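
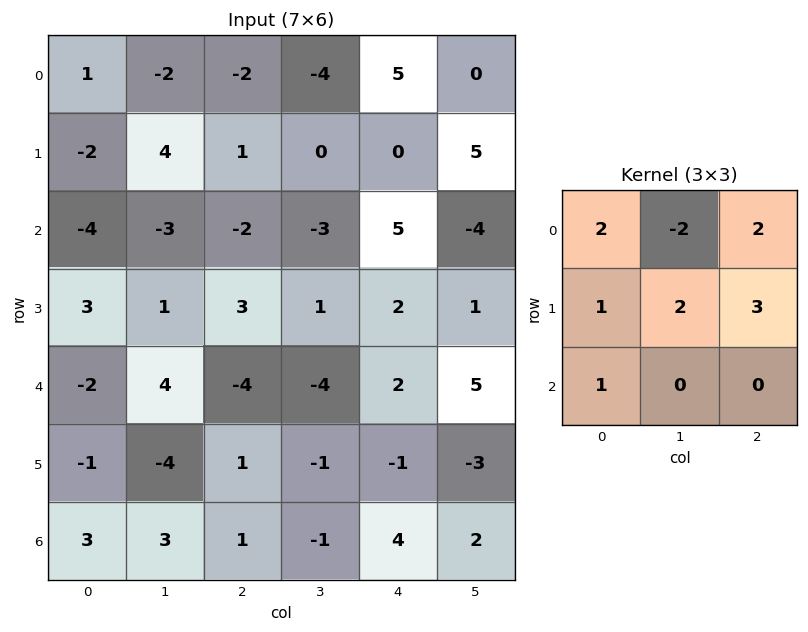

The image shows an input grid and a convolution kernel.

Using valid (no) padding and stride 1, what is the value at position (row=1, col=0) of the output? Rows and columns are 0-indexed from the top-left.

-23

The receptive field on the input at this output position is [-2 4 1 / -4 -3 -2 / 3 1 3]. Elementwise product with the kernel and sum: -2·2 + 4·-2 + 1·2 + -4·1 + -3·2 + -2·3 + 3·1.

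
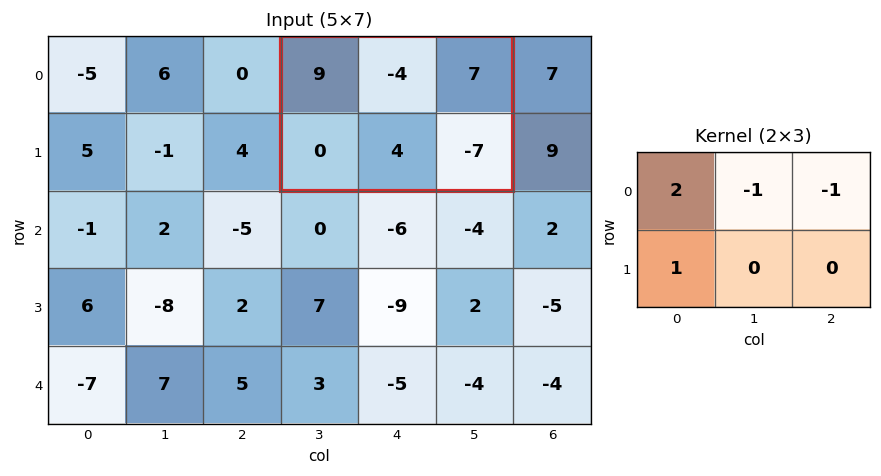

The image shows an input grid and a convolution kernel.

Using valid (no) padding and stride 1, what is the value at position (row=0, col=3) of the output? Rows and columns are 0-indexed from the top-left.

15

The receptive field on the input at this output position is [9 -4 7 / 0 4 -7]. Elementwise product with the kernel and sum: 9·2 + -4·-1 + 7·-1 + 0·1.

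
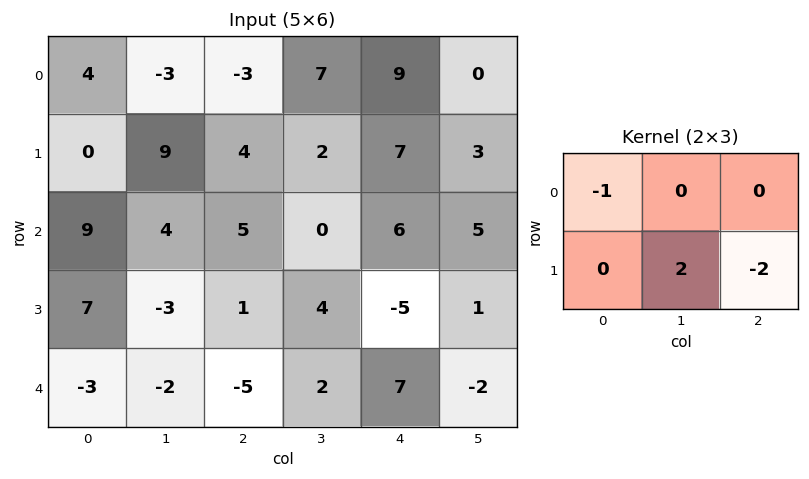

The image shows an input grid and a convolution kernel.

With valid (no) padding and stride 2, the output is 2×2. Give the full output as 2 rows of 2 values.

Output[0,0]: The receptive field on the input at this output position is [4 -3 -3 / 0 9 4]. Elementwise product with the kernel and sum: 4·-1 + 9·2 + 4·-2.
Output[0,1]: The receptive field on the input at this output position is [-3 7 9 / 4 2 7]. Elementwise product with the kernel and sum: -3·-1 + 2·2 + 7·-2.

6 -7
-17 13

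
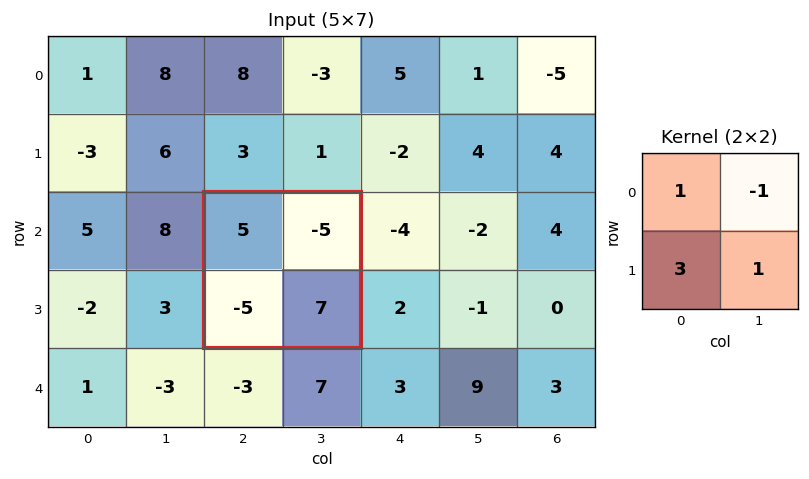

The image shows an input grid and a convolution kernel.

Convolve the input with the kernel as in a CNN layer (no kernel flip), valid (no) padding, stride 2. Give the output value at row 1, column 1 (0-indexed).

2

The receptive field on the input at this output position is [5 -5 / -5 7]. Elementwise product with the kernel and sum: 5·1 + -5·-1 + -5·3 + 7·1.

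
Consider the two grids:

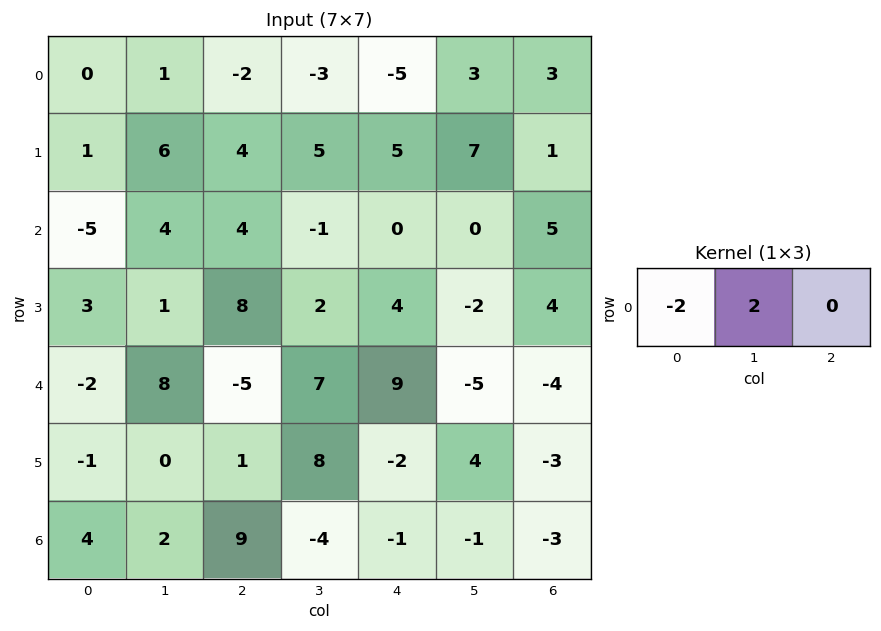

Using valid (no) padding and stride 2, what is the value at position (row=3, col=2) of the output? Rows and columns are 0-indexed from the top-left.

0

The receptive field on the input at this output position is [-1 -1 -3]. Elementwise product with the kernel and sum: -1·-2 + -1·2.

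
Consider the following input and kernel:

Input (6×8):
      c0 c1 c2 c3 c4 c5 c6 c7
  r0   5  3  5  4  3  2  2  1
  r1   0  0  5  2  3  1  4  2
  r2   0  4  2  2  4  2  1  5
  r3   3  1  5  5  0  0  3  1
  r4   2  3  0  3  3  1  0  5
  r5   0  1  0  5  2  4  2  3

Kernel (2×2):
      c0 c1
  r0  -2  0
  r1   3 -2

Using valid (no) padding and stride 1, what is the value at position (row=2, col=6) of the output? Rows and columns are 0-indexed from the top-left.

5

The receptive field on the input at this output position is [1 5 / 3 1]. Elementwise product with the kernel and sum: 1·-2 + 3·3 + 1·-2.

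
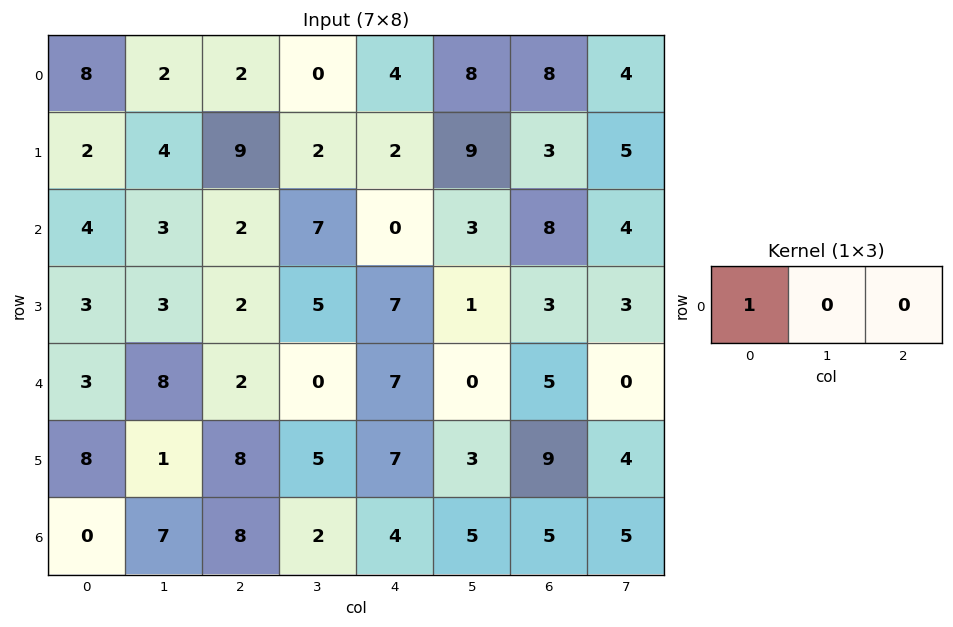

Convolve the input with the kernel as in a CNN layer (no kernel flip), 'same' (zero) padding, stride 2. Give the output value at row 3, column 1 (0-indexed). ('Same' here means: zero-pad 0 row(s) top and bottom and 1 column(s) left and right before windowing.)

7

The receptive field on the zero-padded input at this output position is [7 8 2]. Elementwise product with the kernel and sum: 7·1.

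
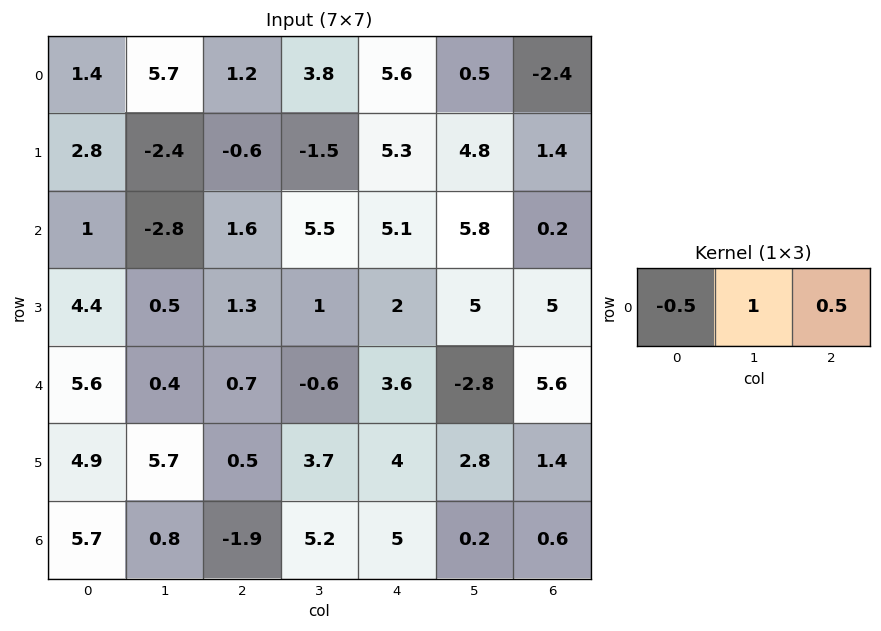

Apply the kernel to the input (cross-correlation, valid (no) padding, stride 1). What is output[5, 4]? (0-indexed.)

The receptive field on the input at this output position is [4 2.8 1.4]. Elementwise product with the kernel and sum: 4·-0.5 + 2.8·1 + 1.4·0.5.

1.5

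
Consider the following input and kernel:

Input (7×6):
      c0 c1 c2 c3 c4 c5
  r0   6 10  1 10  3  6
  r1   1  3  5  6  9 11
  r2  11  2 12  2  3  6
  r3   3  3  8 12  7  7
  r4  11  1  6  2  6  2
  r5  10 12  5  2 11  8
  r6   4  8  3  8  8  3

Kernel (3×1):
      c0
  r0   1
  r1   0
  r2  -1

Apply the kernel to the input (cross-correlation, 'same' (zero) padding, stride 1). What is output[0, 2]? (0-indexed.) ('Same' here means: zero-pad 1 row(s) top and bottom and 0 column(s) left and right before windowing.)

The receptive field on the zero-padded input at this output position is [0 / 1 / 5]. Elementwise product with the kernel and sum: 0·1 + 5·-1.

-5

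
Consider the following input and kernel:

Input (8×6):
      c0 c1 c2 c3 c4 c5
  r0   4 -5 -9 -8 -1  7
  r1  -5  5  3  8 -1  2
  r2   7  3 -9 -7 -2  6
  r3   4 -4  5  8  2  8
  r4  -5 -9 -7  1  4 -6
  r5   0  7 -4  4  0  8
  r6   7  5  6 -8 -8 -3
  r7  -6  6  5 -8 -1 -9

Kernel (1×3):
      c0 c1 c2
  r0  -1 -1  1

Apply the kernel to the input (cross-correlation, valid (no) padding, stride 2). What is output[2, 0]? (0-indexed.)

7

The receptive field on the input at this output position is [-5 -9 -7]. Elementwise product with the kernel and sum: -5·-1 + -9·-1 + -7·1.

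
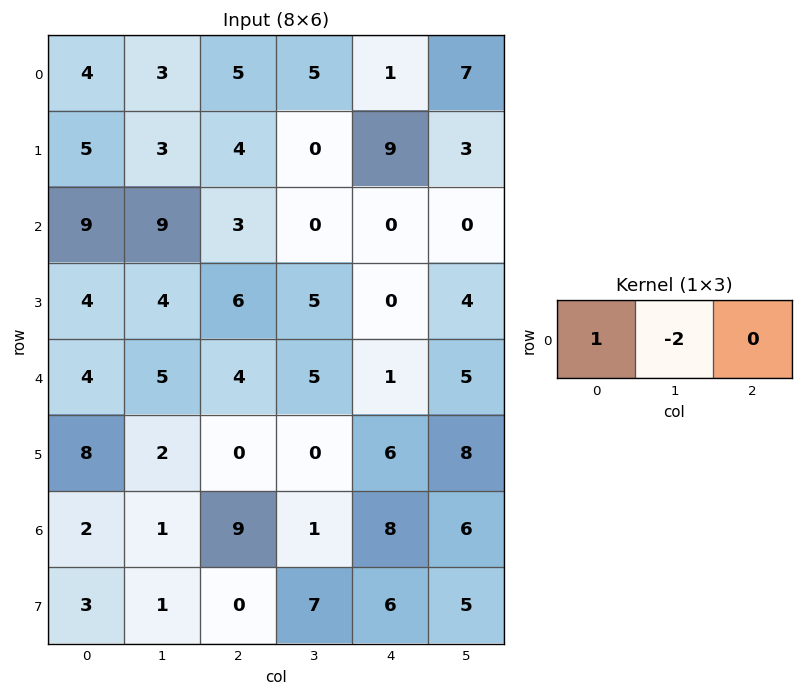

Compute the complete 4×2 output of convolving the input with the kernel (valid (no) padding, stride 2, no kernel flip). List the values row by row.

-2 -5
-9 3
-6 -6
0 7

Output[0,0]: The receptive field on the input at this output position is [4 3 5]. Elementwise product with the kernel and sum: 4·1 + 3·-2.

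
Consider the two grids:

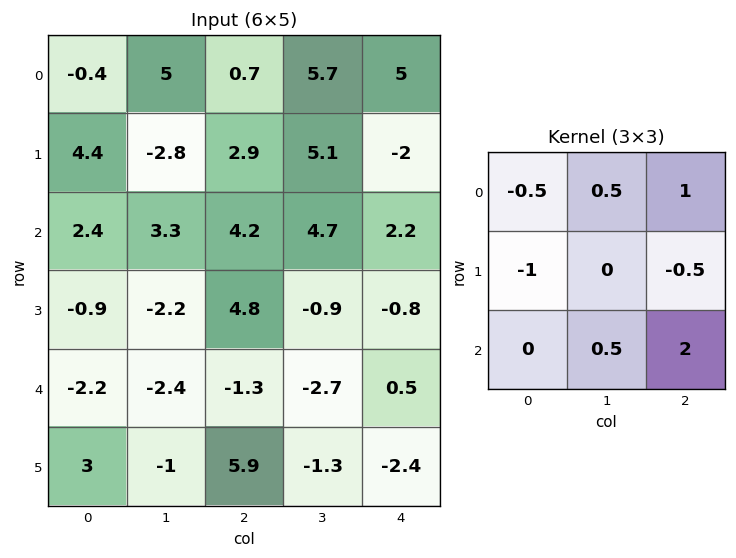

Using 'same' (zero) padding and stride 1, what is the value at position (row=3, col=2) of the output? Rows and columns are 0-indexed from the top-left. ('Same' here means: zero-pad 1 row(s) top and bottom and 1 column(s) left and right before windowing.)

1.75

The receptive field on the zero-padded input at this output position is [3.3 4.2 4.7 / -2.2 4.8 -0.9 / -2.4 -1.3 -2.7]. Elementwise product with the kernel and sum: 3.3·-0.5 + 4.2·0.5 + 4.7·1 + -2.2·-1 + -0.9·-0.5 + -1.3·0.5 + -2.7·2.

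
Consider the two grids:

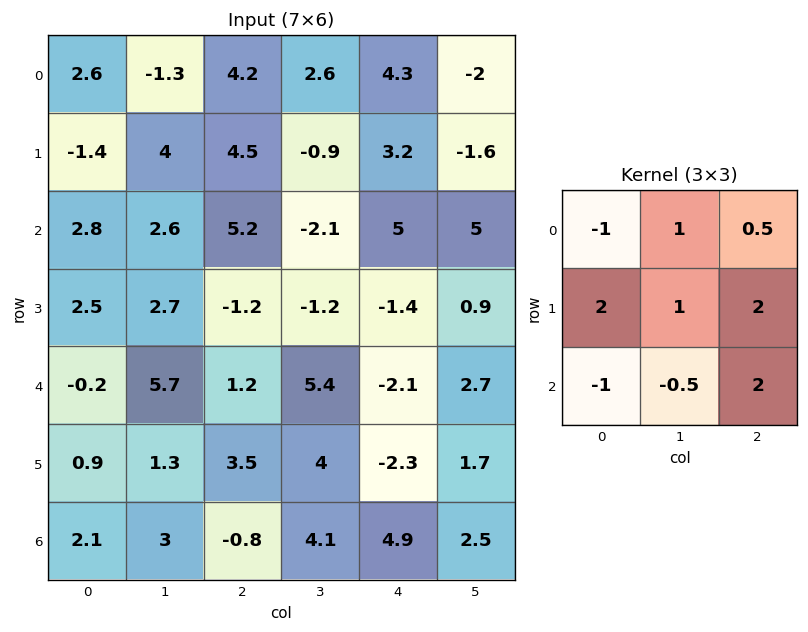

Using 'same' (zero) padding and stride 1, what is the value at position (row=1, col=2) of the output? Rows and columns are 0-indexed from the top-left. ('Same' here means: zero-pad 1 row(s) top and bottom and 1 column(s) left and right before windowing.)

The receptive field on the zero-padded input at this output position is [-1.3 4.2 2.6 / 4 4.5 -0.9 / 2.6 5.2 -2.1]. Elementwise product with the kernel and sum: -1.3·-1 + 4.2·1 + 2.6·0.5 + 4·2 + 4.5·1 + -0.9·2 + 2.6·-1 + 5.2·-0.5 + -2.1·2.

8.1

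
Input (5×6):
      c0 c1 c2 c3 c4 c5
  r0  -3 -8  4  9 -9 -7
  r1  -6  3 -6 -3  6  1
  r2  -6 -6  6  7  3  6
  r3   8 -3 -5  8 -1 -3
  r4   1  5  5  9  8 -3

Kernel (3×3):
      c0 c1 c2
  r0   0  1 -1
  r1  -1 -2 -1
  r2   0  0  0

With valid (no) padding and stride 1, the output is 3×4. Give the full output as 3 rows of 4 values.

Output[0,0]: The receptive field on the input at this output position is [-3 -8 4 / -6 3 -6 / -6 -6 6]. Elementwise product with the kernel and sum: -8·1 + 4·-1 + -6·-1 + 3·-2 + -6·-1.

-6 7 24 -12
21 -16 -32 -14
-9 4 -6 -6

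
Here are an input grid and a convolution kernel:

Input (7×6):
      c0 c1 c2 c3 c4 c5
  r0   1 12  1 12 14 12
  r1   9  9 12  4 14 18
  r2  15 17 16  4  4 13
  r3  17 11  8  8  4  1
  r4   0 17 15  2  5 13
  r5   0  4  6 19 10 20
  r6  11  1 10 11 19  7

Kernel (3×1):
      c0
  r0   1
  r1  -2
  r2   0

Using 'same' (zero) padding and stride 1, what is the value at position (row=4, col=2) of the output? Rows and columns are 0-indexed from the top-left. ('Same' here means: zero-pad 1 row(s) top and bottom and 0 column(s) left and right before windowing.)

-22

The receptive field on the zero-padded input at this output position is [8 / 15 / 6]. Elementwise product with the kernel and sum: 8·1 + 15·-2.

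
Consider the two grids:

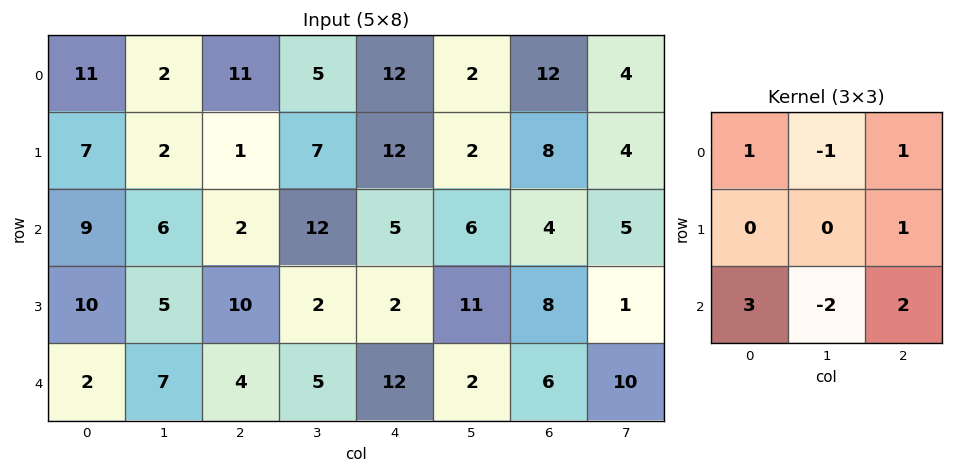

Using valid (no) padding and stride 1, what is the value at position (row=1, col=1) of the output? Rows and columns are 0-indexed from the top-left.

19

The receptive field on the input at this output position is [2 1 7 / 6 2 12 / 5 10 2]. Elementwise product with the kernel and sum: 2·1 + 1·-1 + 7·1 + 12·1 + 5·3 + 10·-2 + 2·2.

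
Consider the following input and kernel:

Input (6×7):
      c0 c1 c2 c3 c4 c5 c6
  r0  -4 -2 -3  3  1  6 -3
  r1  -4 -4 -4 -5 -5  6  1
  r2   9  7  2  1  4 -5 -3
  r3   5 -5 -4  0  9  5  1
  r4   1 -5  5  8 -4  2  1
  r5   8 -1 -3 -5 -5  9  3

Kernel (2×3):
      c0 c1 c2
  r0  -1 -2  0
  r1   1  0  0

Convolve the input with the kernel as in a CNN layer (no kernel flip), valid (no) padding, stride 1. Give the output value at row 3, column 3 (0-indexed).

-10

The receptive field on the input at this output position is [0 9 5 / 8 -4 2]. Elementwise product with the kernel and sum: 0·-1 + 9·-2 + 8·1.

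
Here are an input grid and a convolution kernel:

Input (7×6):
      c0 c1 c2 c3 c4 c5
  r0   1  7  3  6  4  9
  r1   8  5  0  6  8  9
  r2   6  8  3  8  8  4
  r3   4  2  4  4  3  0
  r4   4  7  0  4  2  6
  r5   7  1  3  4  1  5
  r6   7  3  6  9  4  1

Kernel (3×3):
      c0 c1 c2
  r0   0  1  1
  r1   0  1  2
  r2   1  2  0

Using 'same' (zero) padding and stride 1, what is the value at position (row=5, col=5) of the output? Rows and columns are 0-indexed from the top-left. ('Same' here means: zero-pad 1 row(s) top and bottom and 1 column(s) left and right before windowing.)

17

The receptive field on the zero-padded input at this output position is [2 6 0 / 1 5 0 / 4 1 0]. Elementwise product with the kernel and sum: 6·1 + 0·1 + 5·1 + 0·2 + 4·1 + 1·2.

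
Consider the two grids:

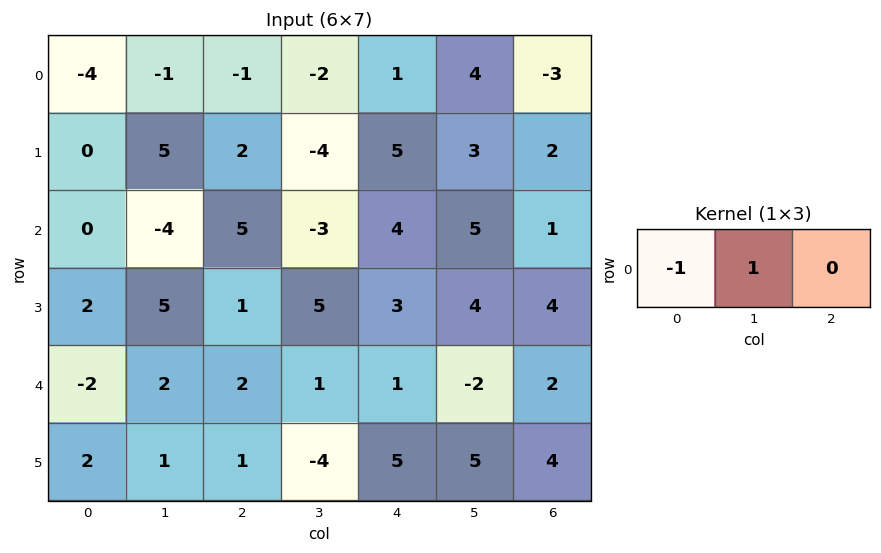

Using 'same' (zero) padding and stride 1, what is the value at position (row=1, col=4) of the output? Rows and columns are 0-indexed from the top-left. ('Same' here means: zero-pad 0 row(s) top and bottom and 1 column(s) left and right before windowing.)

9

The receptive field on the zero-padded input at this output position is [-4 5 3]. Elementwise product with the kernel and sum: -4·-1 + 5·1.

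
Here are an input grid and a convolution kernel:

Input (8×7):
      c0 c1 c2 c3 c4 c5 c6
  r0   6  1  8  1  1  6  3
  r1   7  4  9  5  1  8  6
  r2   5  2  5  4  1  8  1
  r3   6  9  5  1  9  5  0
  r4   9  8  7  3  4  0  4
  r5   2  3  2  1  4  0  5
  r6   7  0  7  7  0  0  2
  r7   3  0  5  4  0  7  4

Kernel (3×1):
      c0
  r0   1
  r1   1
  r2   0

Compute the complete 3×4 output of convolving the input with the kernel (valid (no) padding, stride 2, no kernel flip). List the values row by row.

13 17 2 9
11 10 10 1
11 9 8 9

Output[0,0]: The receptive field on the input at this output position is [6 / 7 / 5]. Elementwise product with the kernel and sum: 6·1 + 7·1.
Output[0,1]: The receptive field on the input at this output position is [8 / 9 / 5]. Elementwise product with the kernel and sum: 8·1 + 9·1.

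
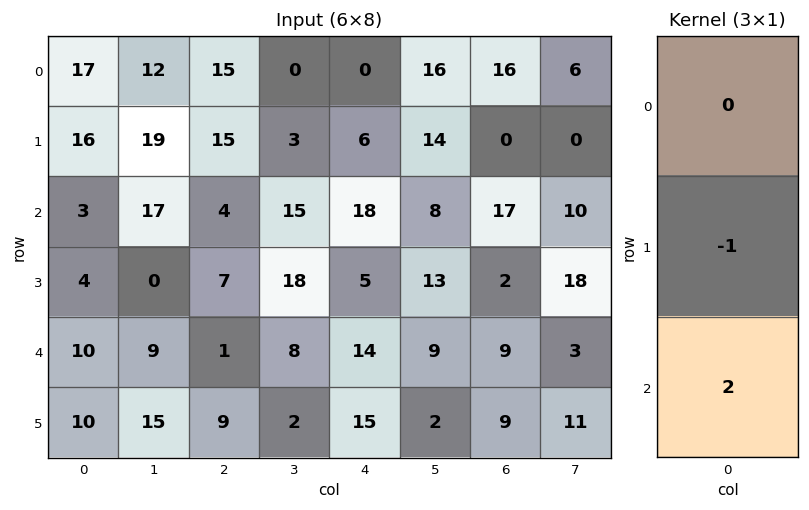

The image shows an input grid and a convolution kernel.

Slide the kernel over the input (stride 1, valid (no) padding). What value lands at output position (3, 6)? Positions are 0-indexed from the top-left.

9

The receptive field on the input at this output position is [2 / 9 / 9]. Elementwise product with the kernel and sum: 9·-1 + 9·2.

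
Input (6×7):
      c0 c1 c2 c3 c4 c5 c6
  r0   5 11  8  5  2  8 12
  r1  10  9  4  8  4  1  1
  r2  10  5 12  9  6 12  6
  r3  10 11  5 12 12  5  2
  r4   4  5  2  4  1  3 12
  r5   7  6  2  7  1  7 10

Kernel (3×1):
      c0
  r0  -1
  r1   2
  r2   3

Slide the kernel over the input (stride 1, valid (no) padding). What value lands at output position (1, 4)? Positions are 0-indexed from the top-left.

44

The receptive field on the input at this output position is [4 / 6 / 12]. Elementwise product with the kernel and sum: 4·-1 + 6·2 + 12·3.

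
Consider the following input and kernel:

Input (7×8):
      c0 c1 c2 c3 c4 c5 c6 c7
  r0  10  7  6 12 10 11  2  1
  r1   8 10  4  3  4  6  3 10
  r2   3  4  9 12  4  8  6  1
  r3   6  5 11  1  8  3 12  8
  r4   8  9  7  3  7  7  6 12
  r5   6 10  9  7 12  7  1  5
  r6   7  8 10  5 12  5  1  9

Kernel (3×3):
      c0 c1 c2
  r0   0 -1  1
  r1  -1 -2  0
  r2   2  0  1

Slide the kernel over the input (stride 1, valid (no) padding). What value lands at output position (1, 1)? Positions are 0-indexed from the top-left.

-12

The receptive field on the input at this output position is [10 4 3 / 4 9 12 / 5 11 1]. Elementwise product with the kernel and sum: 4·-1 + 3·1 + 4·-1 + 9·-2 + 5·2 + 1·1.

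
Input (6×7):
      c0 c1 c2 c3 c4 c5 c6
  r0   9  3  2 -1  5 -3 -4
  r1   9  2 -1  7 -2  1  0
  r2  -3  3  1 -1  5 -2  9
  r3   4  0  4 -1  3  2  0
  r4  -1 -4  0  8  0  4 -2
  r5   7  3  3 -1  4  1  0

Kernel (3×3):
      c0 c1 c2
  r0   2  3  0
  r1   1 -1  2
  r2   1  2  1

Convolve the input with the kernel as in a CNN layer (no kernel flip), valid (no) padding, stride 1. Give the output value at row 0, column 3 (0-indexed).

31

The receptive field on the input at this output position is [-1 5 -3 / 7 -2 1 / -1 5 -2]. Elementwise product with the kernel and sum: -1·2 + 5·3 + 7·1 + -2·-1 + 1·2 + -1·1 + 5·2 + -2·1.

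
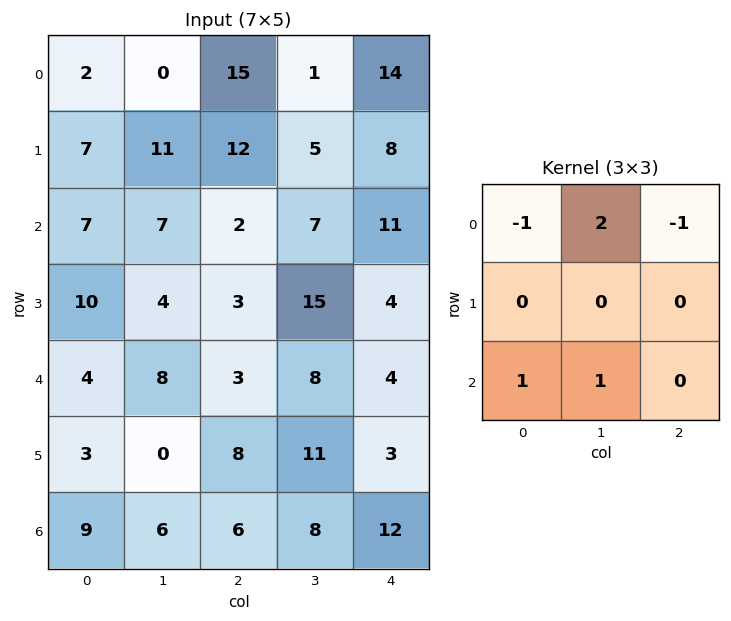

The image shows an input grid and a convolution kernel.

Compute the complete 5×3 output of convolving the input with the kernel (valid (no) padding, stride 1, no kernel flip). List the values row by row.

-3 38 -18
17 15 8
17 1 12
-2 -5 42
24 2 23

Output[0,0]: The receptive field on the input at this output position is [2 0 15 / 7 11 12 / 7 7 2]. Elementwise product with the kernel and sum: 2·-1 + 0·2 + 15·-1 + 7·1 + 7·1.
Output[0,1]: The receptive field on the input at this output position is [0 15 1 / 11 12 5 / 7 2 7]. Elementwise product with the kernel and sum: 0·-1 + 15·2 + 1·-1 + 7·1 + 2·1.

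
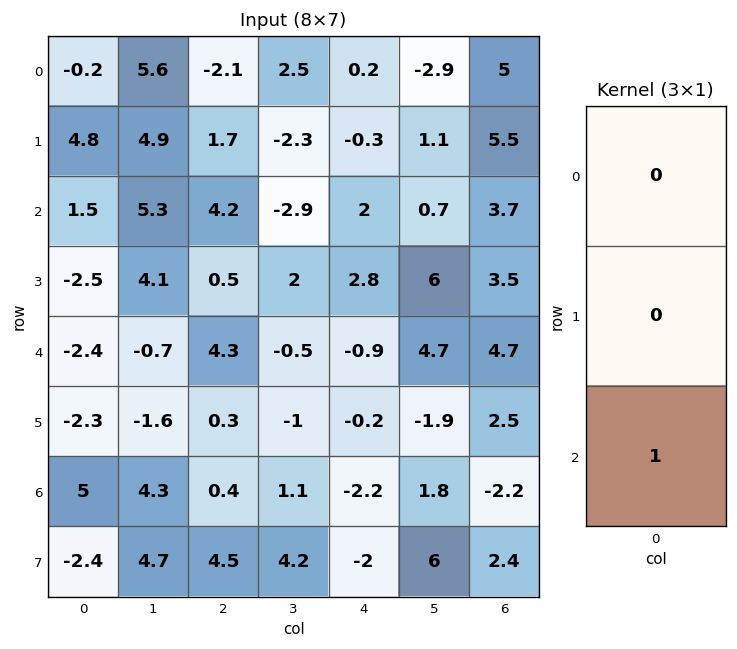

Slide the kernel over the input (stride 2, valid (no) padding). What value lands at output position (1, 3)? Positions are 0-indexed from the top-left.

4.7

The receptive field on the input at this output position is [3.7 / 3.5 / 4.7]. Elementwise product with the kernel and sum: 4.7·1.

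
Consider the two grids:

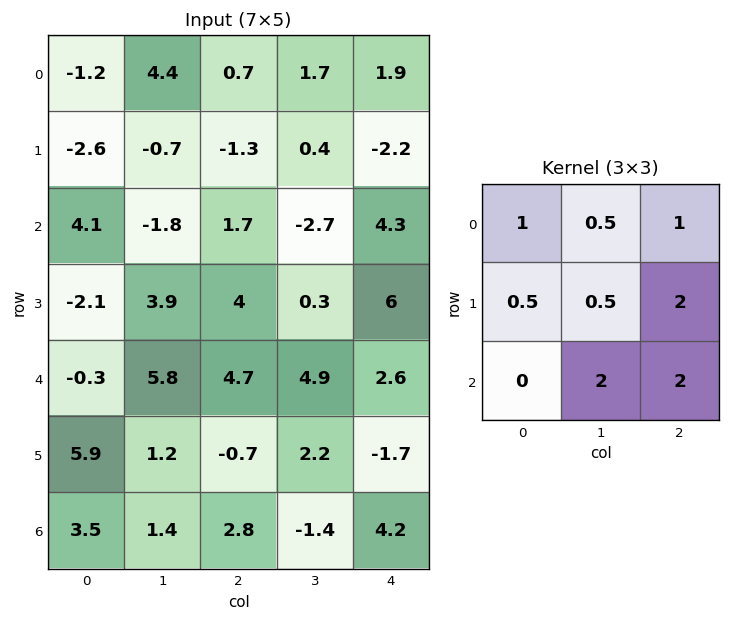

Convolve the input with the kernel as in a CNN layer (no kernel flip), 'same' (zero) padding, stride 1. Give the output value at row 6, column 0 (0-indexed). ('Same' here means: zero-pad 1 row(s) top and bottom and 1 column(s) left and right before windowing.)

The receptive field on the zero-padded input at this output position is [0 5.9 1.2 / 0 3.5 1.4 / 0 0 0]. Elementwise product with the kernel and sum: 0·1 + 5.9·0.5 + 1.2·1 + 0·0.5 + 3.5·0.5 + 1.4·2 + 0·2 + 0·2.

8.7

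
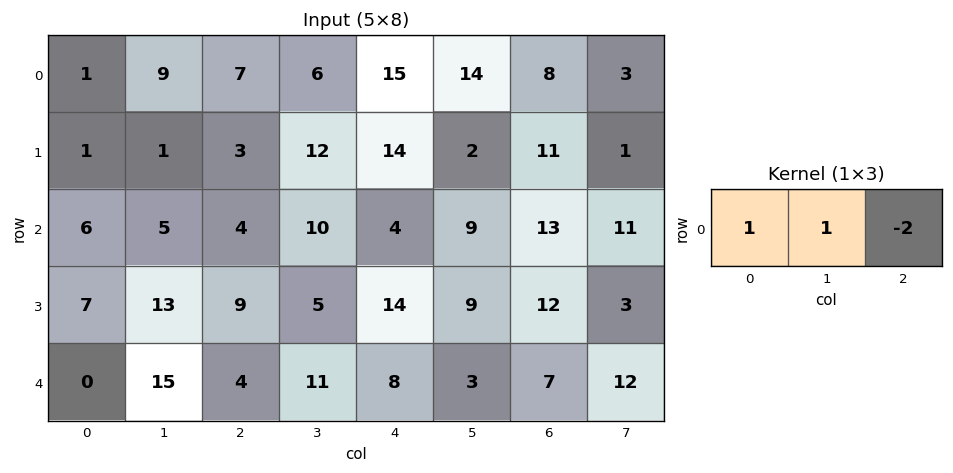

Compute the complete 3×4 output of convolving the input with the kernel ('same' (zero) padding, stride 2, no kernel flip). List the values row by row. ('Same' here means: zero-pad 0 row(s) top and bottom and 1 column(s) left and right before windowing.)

Output[0,0]: The receptive field on the zero-padded input at this output position is [0 1 9]. Elementwise product with the kernel and sum: 0·1 + 1·1 + 9·-2.
Output[0,1]: The receptive field on the zero-padded input at this output position is [9 7 6]. Elementwise product with the kernel and sum: 9·1 + 7·1 + 6·-2.

-17 4 -7 16
-4 -11 -4 0
-30 -3 13 -14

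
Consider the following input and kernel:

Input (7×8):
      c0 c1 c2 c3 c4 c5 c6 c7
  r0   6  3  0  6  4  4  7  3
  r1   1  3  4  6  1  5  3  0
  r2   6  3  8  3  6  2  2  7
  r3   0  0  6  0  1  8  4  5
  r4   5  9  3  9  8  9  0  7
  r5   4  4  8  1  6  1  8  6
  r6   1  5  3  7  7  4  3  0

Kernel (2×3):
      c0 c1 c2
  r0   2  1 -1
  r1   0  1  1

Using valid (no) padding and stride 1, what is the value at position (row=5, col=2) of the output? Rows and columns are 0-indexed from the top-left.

25

The receptive field on the input at this output position is [8 1 6 / 3 7 7]. Elementwise product with the kernel and sum: 8·2 + 1·1 + 6·-1 + 7·1 + 7·1.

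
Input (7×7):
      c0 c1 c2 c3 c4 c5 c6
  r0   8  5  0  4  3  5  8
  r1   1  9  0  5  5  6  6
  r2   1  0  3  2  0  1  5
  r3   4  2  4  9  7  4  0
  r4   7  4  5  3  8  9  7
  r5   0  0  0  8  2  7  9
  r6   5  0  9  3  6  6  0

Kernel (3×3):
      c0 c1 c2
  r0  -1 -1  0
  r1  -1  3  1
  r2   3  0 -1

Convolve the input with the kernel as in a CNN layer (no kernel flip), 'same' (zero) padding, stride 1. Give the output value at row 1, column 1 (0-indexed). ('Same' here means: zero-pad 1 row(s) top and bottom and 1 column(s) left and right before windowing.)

13

The receptive field on the zero-padded input at this output position is [8 5 0 / 1 9 0 / 1 0 3]. Elementwise product with the kernel and sum: 8·-1 + 5·-1 + 1·-1 + 9·3 + 0·1 + 1·3 + 3·-1.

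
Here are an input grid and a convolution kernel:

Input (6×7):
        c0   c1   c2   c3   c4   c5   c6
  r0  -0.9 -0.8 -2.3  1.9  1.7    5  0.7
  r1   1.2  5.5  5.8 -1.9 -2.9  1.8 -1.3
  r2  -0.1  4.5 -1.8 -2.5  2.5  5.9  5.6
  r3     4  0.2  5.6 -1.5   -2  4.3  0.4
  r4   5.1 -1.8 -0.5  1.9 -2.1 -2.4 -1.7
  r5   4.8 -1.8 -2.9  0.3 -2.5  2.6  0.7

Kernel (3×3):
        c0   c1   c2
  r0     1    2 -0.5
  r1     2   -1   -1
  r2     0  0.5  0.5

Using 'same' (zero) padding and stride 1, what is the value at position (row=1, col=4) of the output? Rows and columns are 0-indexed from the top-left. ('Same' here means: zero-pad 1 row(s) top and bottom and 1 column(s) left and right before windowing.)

4.3

The receptive field on the zero-padded input at this output position is [1.9 1.7 5 / -1.9 -2.9 1.8 / -2.5 2.5 5.9]. Elementwise product with the kernel and sum: 1.9·1 + 1.7·2 + 5·-0.5 + -1.9·2 + -2.9·-1 + 1.8·-1 + 2.5·0.5 + 5.9·0.5.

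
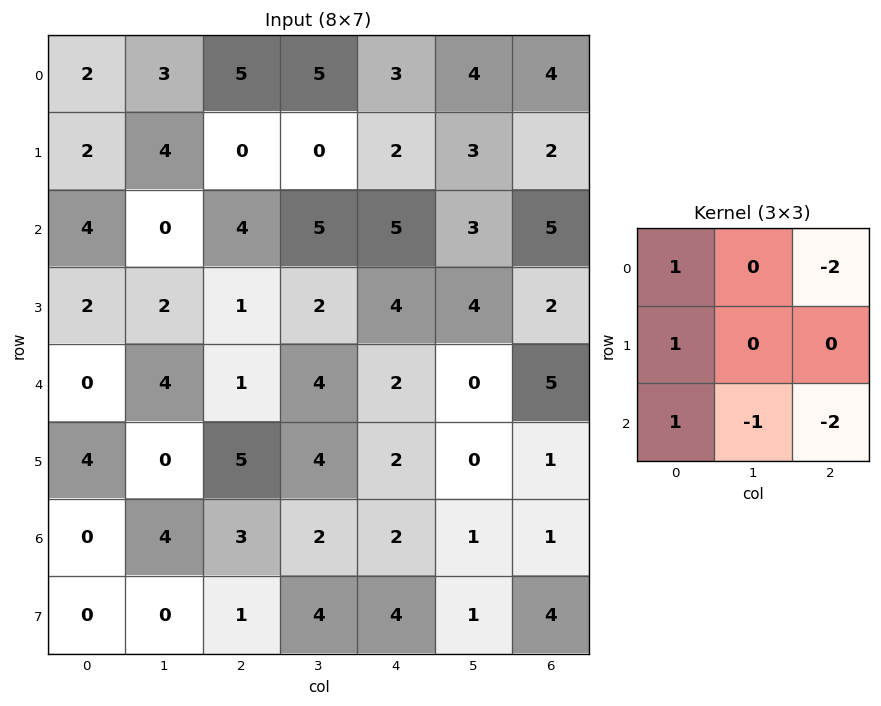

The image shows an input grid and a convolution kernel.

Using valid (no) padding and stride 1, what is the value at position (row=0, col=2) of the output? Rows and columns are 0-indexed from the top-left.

The receptive field on the input at this output position is [5 5 3 / 0 0 2 / 4 5 5]. Elementwise product with the kernel and sum: 5·1 + 3·-2 + 0·1 + 4·1 + 5·-1 + 5·-2.

-12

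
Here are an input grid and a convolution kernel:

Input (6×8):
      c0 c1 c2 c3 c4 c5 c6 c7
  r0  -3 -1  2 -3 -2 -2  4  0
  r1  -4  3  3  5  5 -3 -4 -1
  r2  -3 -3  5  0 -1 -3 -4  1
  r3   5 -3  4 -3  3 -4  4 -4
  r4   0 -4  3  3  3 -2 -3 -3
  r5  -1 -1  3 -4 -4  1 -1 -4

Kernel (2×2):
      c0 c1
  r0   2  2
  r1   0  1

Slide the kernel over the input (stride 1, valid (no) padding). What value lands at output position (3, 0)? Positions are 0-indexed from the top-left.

0

The receptive field on the input at this output position is [5 -3 / 0 -4]. Elementwise product with the kernel and sum: 5·2 + -3·2 + -4·1.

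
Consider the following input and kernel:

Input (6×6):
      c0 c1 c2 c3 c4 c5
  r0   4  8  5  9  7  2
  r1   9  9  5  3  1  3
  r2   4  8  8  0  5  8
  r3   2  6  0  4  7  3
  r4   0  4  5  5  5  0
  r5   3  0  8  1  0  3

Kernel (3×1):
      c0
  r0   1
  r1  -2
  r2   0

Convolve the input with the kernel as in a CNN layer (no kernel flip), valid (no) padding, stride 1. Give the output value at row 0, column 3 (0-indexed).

3

The receptive field on the input at this output position is [9 / 3 / 0]. Elementwise product with the kernel and sum: 9·1 + 3·-2.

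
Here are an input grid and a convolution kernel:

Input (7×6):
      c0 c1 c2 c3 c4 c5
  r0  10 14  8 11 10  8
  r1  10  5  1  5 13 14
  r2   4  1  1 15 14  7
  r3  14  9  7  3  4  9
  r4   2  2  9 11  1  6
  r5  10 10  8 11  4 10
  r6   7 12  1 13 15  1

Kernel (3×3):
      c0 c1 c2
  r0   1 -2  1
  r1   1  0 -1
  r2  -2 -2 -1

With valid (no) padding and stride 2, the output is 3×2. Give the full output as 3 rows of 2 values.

-12 -62
-7 -53
-30 -51

Output[0,0]: The receptive field on the input at this output position is [10 14 8 / 10 5 1 / 4 1 1]. Elementwise product with the kernel and sum: 10·1 + 14·-2 + 8·1 + 10·1 + 1·-1 + 4·-2 + 1·-2 + 1·-1.
Output[0,1]: The receptive field on the input at this output position is [8 11 10 / 1 5 13 / 1 15 14]. Elementwise product with the kernel and sum: 8·1 + 11·-2 + 10·1 + 1·1 + 13·-1 + 1·-2 + 15·-2 + 14·-1.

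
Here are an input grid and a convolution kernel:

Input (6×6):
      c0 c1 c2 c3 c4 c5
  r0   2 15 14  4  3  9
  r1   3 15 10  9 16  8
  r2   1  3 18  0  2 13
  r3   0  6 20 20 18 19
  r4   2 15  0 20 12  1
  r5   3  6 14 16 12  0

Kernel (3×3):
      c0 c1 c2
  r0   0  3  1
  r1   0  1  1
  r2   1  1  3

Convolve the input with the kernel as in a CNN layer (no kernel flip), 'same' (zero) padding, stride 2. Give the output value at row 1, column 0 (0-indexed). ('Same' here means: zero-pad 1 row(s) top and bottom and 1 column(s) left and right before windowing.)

46

The receptive field on the zero-padded input at this output position is [0 3 15 / 0 1 3 / 0 0 6]. Elementwise product with the kernel and sum: 3·3 + 15·1 + 1·1 + 3·1 + 0·1 + 0·1 + 6·3.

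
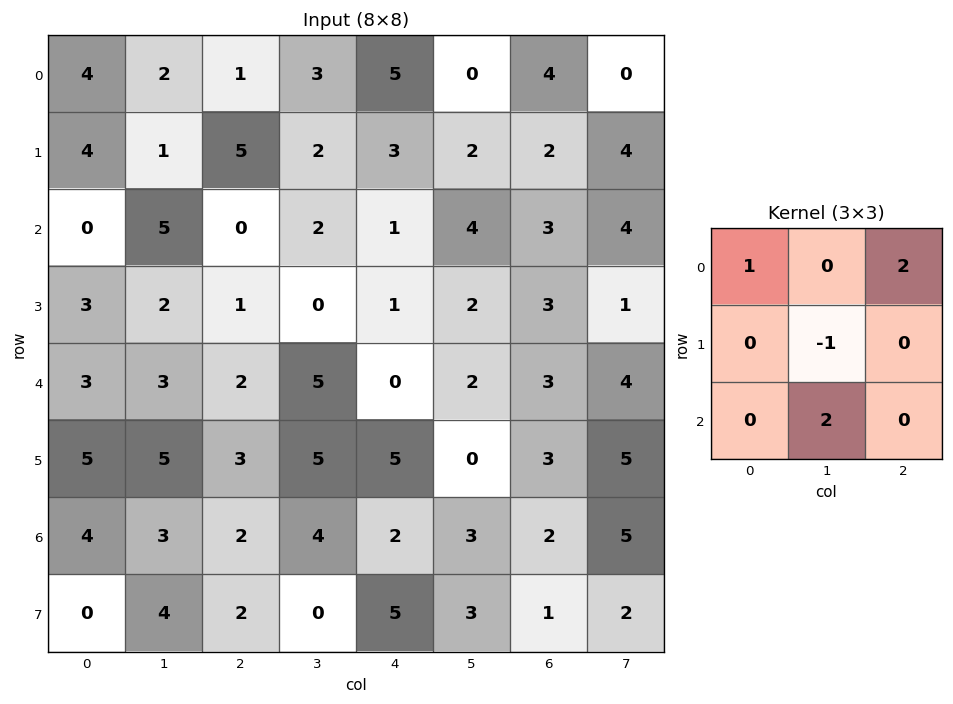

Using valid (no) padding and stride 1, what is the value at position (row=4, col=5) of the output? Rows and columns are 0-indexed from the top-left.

The receptive field on the input at this output position is [2 3 4 / 0 3 5 / 3 2 5]. Elementwise product with the kernel and sum: 2·1 + 4·2 + 3·-1 + 2·2.

11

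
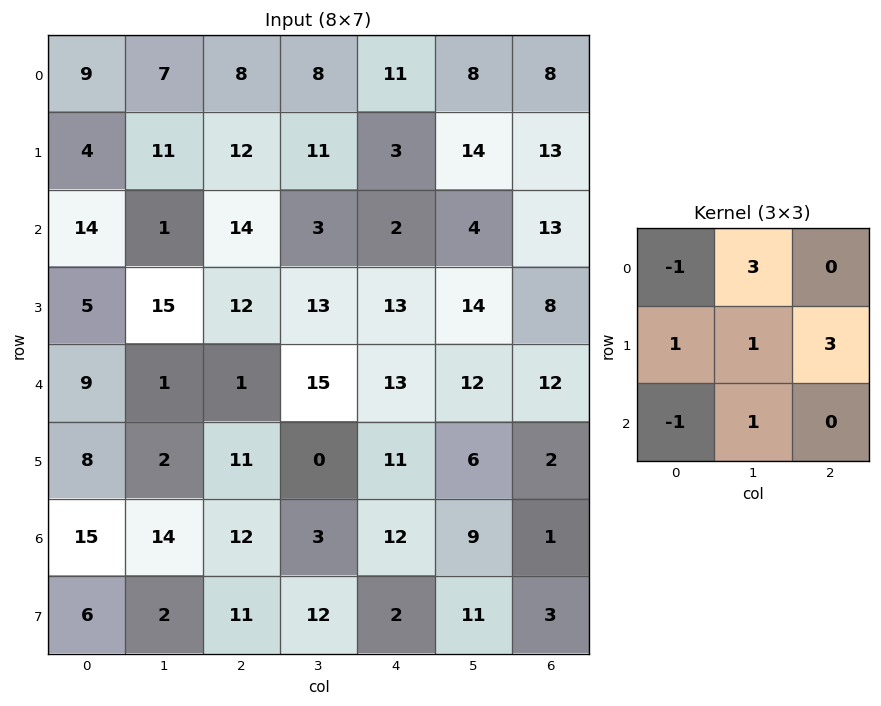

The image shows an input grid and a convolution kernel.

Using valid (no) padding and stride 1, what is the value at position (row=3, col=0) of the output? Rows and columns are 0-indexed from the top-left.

47

The receptive field on the input at this output position is [5 15 12 / 9 1 1 / 8 2 11]. Elementwise product with the kernel and sum: 5·-1 + 15·3 + 9·1 + 1·1 + 1·3 + 8·-1 + 2·1.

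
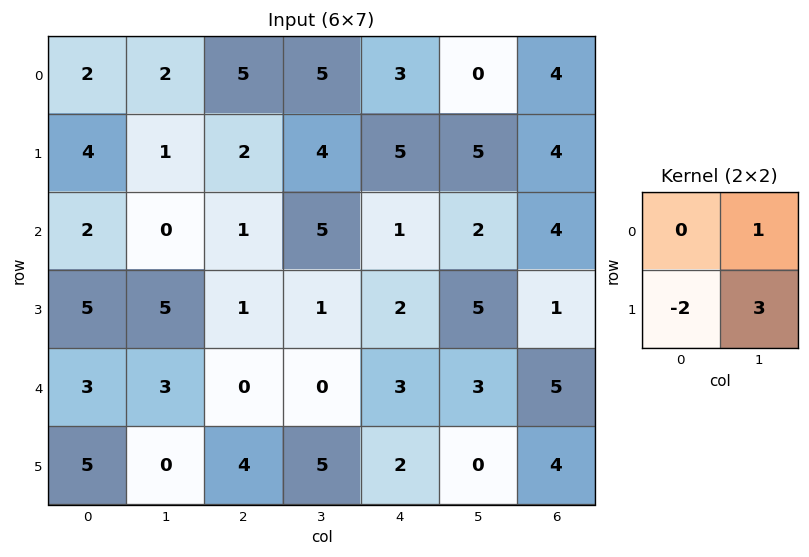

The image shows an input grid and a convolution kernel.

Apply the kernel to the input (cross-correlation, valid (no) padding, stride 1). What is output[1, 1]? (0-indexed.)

5

The receptive field on the input at this output position is [1 2 / 0 1]. Elementwise product with the kernel and sum: 2·1 + 0·-2 + 1·3.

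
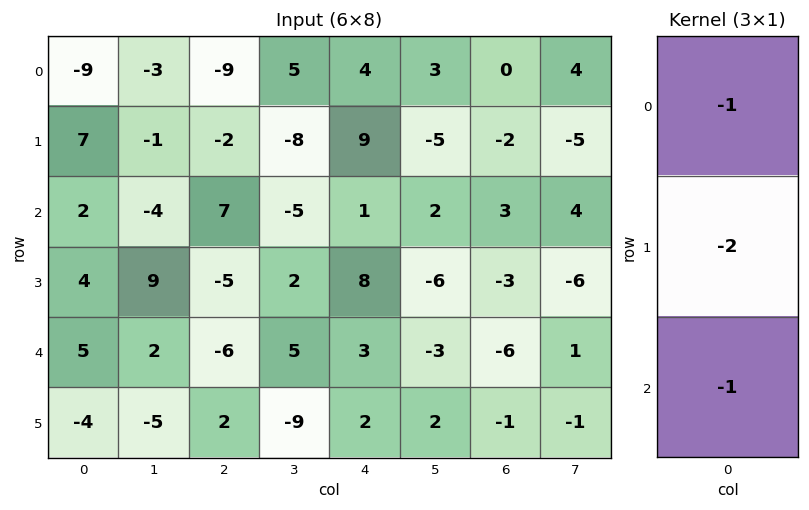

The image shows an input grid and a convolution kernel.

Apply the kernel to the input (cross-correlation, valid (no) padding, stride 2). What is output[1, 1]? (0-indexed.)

9

The receptive field on the input at this output position is [7 / -5 / -6]. Elementwise product with the kernel and sum: 7·-1 + -5·-2 + -6·-1.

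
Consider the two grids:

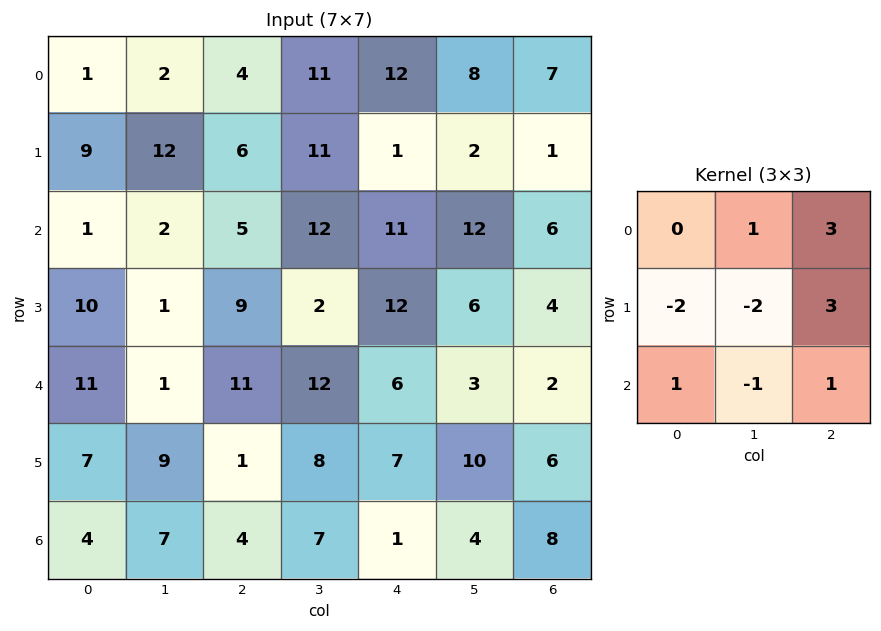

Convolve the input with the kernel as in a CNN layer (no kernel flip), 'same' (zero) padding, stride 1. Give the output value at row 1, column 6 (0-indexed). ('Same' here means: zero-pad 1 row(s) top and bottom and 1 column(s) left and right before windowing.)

The receptive field on the zero-padded input at this output position is [8 7 0 / 2 1 0 / 12 6 0]. Elementwise product with the kernel and sum: 7·1 + 0·3 + 2·-2 + 1·-2 + 0·3 + 12·1 + 6·-1 + 0·1.

7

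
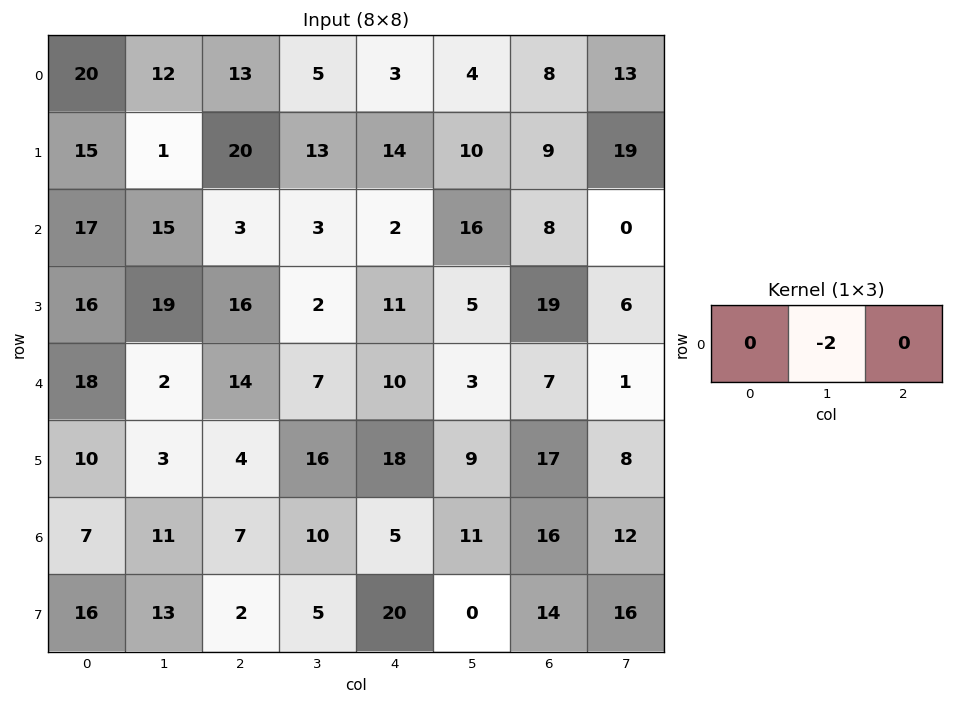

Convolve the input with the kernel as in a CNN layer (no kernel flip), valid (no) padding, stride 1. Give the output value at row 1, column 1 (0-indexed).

The receptive field on the input at this output position is [1 20 13]. Elementwise product with the kernel and sum: 20·-2.

-40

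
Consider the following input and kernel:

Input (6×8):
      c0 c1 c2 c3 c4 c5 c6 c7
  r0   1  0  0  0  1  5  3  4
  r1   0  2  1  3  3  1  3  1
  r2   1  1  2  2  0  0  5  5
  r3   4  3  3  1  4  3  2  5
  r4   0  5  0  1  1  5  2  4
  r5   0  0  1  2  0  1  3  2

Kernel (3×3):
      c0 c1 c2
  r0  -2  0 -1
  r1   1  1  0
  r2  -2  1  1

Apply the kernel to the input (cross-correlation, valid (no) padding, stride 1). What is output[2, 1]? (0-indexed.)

-7

The receptive field on the input at this output position is [1 2 2 / 3 3 1 / 5 0 1]. Elementwise product with the kernel and sum: 1·-2 + 2·-1 + 3·1 + 3·1 + 5·-2 + 0·1 + 1·1.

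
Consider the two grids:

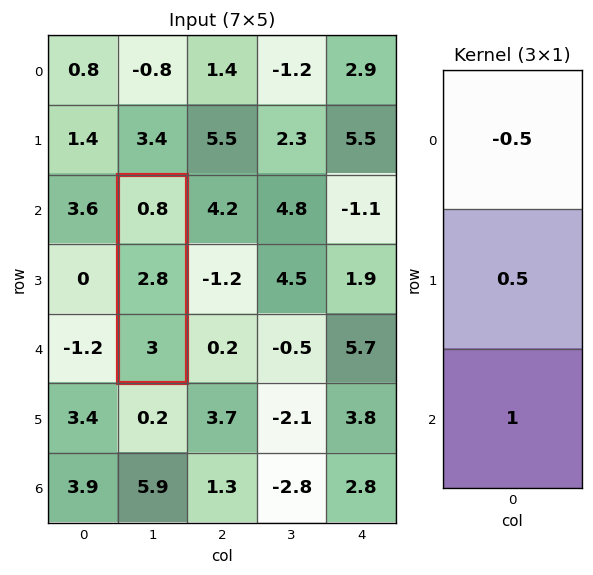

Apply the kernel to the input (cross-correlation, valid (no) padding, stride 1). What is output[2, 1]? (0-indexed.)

4

The receptive field on the input at this output position is [0.8 / 2.8 / 3]. Elementwise product with the kernel and sum: 0.8·-0.5 + 2.8·0.5 + 3·1.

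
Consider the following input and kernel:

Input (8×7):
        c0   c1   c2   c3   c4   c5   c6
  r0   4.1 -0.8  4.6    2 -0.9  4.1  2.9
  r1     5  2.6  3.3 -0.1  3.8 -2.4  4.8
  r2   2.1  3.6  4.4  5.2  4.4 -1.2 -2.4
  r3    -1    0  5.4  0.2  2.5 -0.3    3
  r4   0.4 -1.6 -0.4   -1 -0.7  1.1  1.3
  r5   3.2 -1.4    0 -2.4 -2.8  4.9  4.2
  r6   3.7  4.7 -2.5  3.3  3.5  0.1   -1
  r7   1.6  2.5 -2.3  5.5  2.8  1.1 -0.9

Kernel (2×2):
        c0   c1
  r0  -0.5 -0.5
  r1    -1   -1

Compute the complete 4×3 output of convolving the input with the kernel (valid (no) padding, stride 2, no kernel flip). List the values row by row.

-9.25 -6.5 -3
-1.85 -10.4 -3.8
-1.2 3.1 -2.3
-8.3 -3.6 -5.7

Output[0,0]: The receptive field on the input at this output position is [4.1 -0.8 / 5 2.6]. Elementwise product with the kernel and sum: 4.1·-0.5 + -0.8·-0.5 + 5·-1 + 2.6·-1.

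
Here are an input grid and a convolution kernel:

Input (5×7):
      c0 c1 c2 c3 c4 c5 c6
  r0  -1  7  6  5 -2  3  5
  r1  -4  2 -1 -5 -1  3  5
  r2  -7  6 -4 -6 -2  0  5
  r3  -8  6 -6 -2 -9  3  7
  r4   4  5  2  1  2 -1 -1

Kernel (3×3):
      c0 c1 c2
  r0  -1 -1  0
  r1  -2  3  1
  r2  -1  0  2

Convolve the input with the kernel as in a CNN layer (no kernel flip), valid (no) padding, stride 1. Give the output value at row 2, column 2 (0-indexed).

The receptive field on the input at this output position is [-4 -6 -2 / -6 -2 -9 / 2 1 2]. Elementwise product with the kernel and sum: -4·-1 + -6·-1 + -6·-2 + -2·3 + -9·1 + 2·-1 + 2·2.

9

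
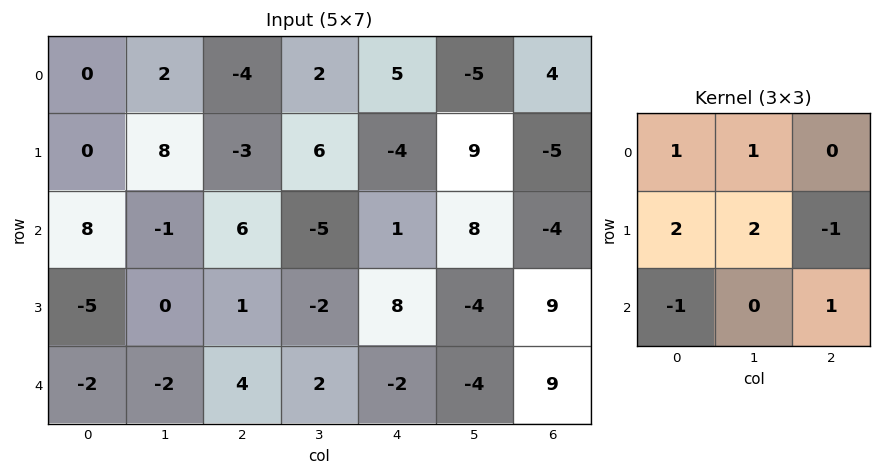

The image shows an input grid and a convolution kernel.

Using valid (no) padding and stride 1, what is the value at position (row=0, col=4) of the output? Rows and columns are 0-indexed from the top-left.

10

The receptive field on the input at this output position is [5 -5 4 / -4 9 -5 / 1 8 -4]. Elementwise product with the kernel and sum: 5·1 + -5·1 + -4·2 + 9·2 + -5·-1 + 1·-1 + -4·1.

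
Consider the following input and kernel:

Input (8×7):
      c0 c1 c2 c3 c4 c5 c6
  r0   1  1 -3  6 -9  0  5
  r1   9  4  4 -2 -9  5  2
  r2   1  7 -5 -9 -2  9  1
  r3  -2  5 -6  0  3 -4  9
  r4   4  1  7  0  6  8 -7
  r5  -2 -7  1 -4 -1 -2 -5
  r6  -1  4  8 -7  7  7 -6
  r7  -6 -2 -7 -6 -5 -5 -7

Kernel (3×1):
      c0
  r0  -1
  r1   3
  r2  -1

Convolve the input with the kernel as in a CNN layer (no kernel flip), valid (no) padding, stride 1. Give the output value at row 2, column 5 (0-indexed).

-29

The receptive field on the input at this output position is [9 / -4 / 8]. Elementwise product with the kernel and sum: 9·-1 + -4·3 + 8·-1.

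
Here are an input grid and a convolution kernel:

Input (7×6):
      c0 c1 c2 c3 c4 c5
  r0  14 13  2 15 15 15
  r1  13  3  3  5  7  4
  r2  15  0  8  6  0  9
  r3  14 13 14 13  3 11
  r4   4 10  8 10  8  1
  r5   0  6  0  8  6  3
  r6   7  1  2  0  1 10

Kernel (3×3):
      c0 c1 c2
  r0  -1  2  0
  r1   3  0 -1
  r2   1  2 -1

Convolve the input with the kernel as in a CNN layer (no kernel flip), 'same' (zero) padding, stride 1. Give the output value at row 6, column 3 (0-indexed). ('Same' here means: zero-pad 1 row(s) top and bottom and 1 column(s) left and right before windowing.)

The receptive field on the zero-padded input at this output position is [0 8 6 / 2 0 1 / 0 0 0]. Elementwise product with the kernel and sum: 0·-1 + 8·2 + 2·3 + 1·-1 + 0·1 + 0·2 + 0·-1.

21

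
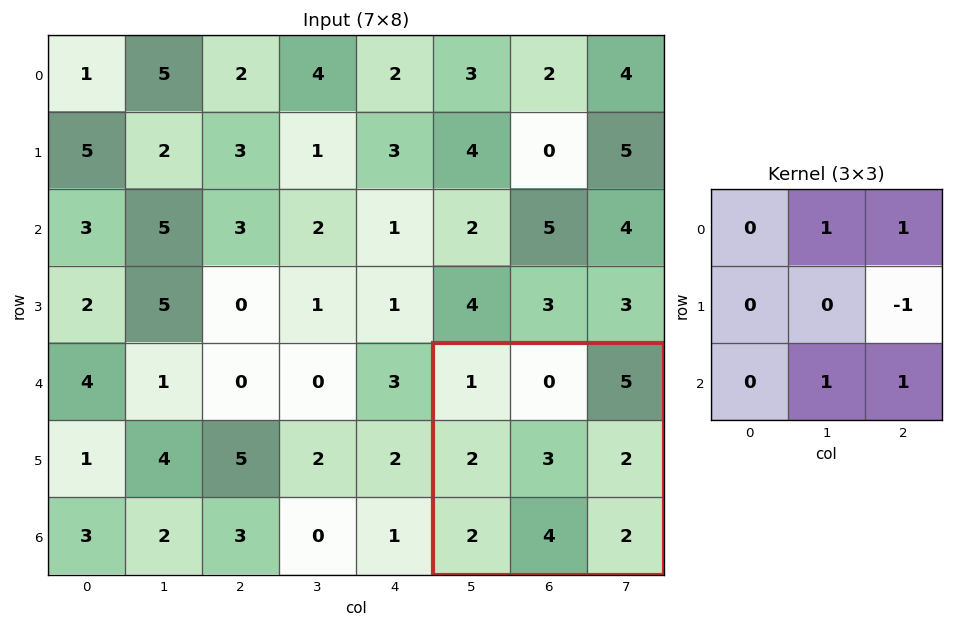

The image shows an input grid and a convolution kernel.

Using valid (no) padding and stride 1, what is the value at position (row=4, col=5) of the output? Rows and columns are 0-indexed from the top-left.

9

The receptive field on the input at this output position is [1 0 5 / 2 3 2 / 2 4 2]. Elementwise product with the kernel and sum: 0·1 + 5·1 + 2·-1 + 4·1 + 2·1.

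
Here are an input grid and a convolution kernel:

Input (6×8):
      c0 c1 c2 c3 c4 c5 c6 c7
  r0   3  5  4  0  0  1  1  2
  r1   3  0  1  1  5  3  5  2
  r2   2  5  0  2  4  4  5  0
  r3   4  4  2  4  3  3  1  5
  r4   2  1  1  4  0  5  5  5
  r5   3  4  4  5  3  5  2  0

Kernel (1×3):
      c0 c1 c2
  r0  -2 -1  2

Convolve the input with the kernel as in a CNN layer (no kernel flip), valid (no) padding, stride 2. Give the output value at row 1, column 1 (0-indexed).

6

The receptive field on the input at this output position is [0 2 4]. Elementwise product with the kernel and sum: 0·-2 + 2·-1 + 4·2.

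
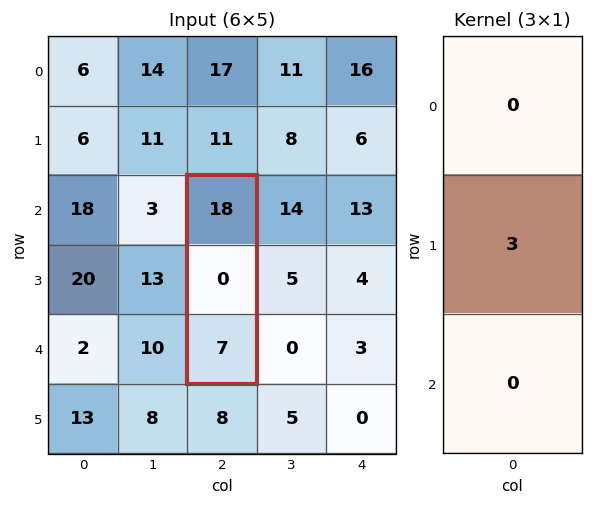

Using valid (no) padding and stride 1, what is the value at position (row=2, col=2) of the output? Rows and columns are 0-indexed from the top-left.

The receptive field on the input at this output position is [18 / 0 / 7]. Elementwise product with the kernel and sum: 0·3.

0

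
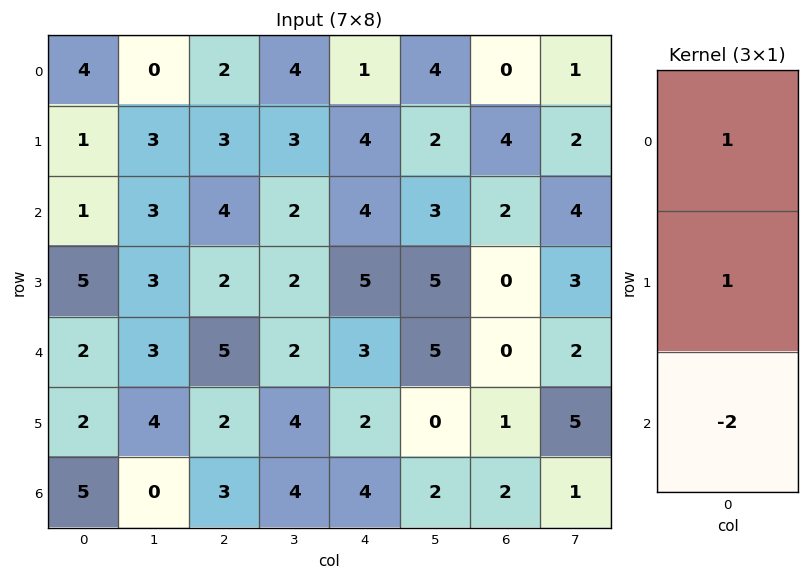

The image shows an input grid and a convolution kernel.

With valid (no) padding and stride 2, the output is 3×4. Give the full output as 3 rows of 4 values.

Output[0,0]: The receptive field on the input at this output position is [4 / 1 / 1]. Elementwise product with the kernel and sum: 4·1 + 1·1 + 1·-2.
Output[0,1]: The receptive field on the input at this output position is [2 / 3 / 4]. Elementwise product with the kernel and sum: 2·1 + 3·1 + 4·-2.

3 -3 -3 0
2 -4 3 2
-6 1 -3 -3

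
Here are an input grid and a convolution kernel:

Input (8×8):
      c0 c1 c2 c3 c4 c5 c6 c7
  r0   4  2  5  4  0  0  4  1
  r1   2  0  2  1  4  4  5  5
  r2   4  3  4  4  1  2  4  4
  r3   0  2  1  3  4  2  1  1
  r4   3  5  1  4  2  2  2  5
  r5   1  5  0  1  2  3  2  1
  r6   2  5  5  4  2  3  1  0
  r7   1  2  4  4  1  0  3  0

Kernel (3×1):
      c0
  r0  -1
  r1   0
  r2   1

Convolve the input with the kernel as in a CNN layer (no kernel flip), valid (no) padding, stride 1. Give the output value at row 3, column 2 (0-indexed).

-1

The receptive field on the input at this output position is [1 / 1 / 0]. Elementwise product with the kernel and sum: 1·-1 + 0·1.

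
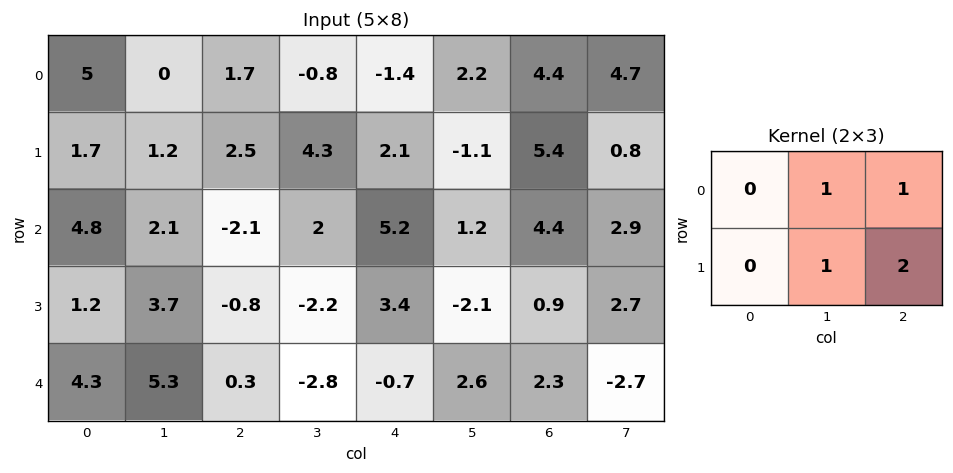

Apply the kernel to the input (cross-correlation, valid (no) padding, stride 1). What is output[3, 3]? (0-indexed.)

The receptive field on the input at this output position is [-2.2 3.4 -2.1 / -2.8 -0.7 2.6]. Elementwise product with the kernel and sum: 3.4·1 + -2.1·1 + -0.7·1 + 2.6·2.

5.8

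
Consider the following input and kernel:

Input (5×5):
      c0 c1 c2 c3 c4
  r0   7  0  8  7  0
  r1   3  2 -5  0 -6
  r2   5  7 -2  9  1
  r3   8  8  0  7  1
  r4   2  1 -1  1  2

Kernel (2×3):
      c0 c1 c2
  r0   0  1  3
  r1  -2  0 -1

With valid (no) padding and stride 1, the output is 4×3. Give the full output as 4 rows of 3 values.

Output[0,0]: The receptive field on the input at this output position is [7 0 8 / 3 2 -5]. Elementwise product with the kernel and sum: 0·1 + 8·3 + 3·-2 + -5·-1.
Output[0,1]: The receptive field on the input at this output position is [0 8 7 / 2 -5 0]. Elementwise product with the kernel and sum: 8·1 + 7·3 + 2·-2 + 0·-1.

23 25 23
-21 -28 -15
-15 2 11
5 18 10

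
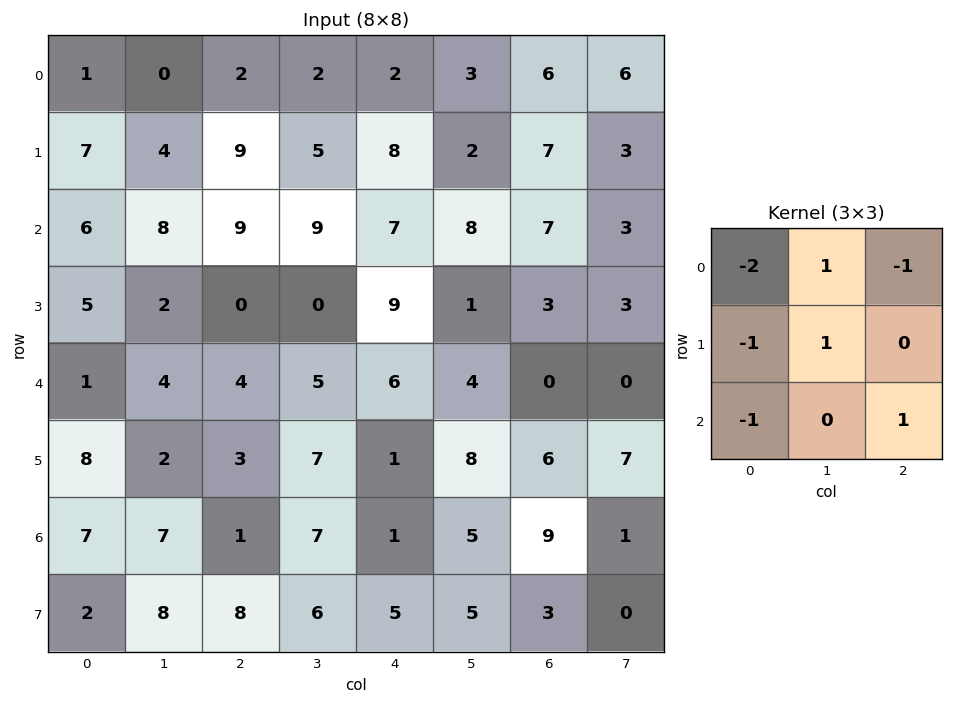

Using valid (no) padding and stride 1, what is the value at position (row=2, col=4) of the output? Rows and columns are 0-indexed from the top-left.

-27

The receptive field on the input at this output position is [7 8 7 / 9 1 3 / 6 4 0]. Elementwise product with the kernel and sum: 7·-2 + 8·1 + 7·-1 + 9·-1 + 1·1 + 6·-1 + 0·1.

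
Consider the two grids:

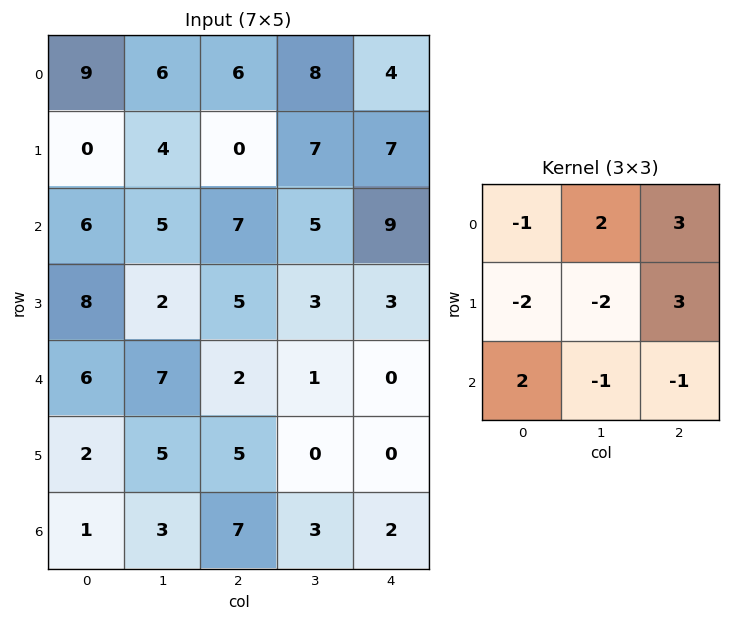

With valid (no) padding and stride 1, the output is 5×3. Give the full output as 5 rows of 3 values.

13 41 29
16 4 42
23 30 26
-15 7 14
7 -24 -1

Output[0,0]: The receptive field on the input at this output position is [9 6 6 / 0 4 0 / 6 5 7]. Elementwise product with the kernel and sum: 9·-1 + 6·2 + 6·3 + 0·-2 + 4·-2 + 0·3 + 6·2 + 5·-1 + 7·-1.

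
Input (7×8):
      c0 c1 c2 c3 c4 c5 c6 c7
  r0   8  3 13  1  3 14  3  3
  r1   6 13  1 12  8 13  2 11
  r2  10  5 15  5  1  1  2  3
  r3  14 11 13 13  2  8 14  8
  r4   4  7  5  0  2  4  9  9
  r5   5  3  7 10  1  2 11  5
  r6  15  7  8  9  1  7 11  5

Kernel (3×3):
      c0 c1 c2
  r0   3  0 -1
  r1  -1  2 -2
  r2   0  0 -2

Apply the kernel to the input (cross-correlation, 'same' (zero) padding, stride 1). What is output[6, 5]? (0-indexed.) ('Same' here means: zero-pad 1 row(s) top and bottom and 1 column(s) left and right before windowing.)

-17

The receptive field on the zero-padded input at this output position is [1 2 11 / 1 7 11 / 0 0 0]. Elementwise product with the kernel and sum: 1·3 + 11·-1 + 1·-1 + 7·2 + 11·-2 + 0·-2.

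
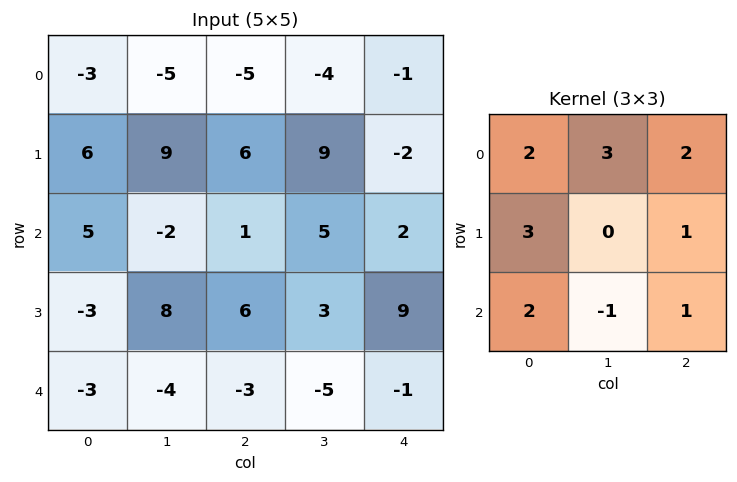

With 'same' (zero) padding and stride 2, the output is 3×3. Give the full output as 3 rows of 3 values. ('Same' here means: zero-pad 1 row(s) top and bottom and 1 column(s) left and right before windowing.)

-2 2 8
45 66 24
3 23 18

Output[0,0]: The receptive field on the zero-padded input at this output position is [0 0 0 / 0 -3 -5 / 0 6 9]. Elementwise product with the kernel and sum: 0·2 + 0·3 + 0·2 + 0·3 + -5·1 + 0·2 + 6·-1 + 9·1.
Output[0,1]: The receptive field on the zero-padded input at this output position is [0 0 0 / -5 -5 -4 / 9 6 9]. Elementwise product with the kernel and sum: 0·2 + 0·3 + 0·2 + -5·3 + -4·1 + 9·2 + 6·-1 + 9·1.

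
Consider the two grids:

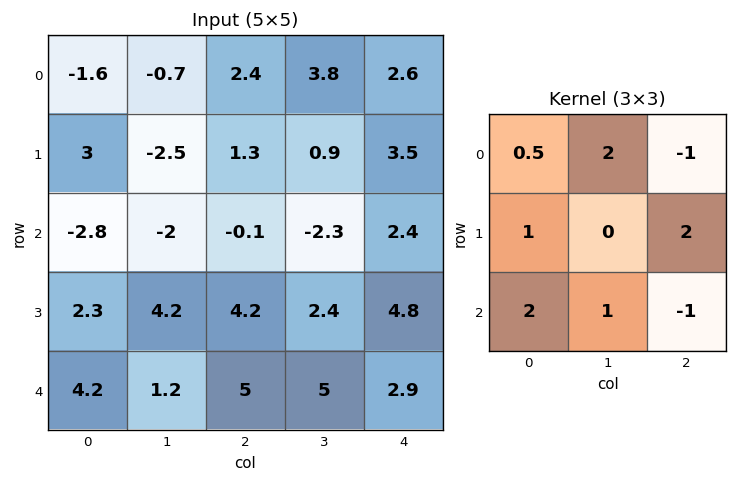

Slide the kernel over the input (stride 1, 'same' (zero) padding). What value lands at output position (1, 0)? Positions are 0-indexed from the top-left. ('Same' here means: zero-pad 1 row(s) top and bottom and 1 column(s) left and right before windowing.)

The receptive field on the zero-padded input at this output position is [0 -1.6 -0.7 / 0 3 -2.5 / 0 -2.8 -2]. Elementwise product with the kernel and sum: 0·0.5 + -1.6·2 + -0.7·-1 + 0·1 + -2.5·2 + 0·2 + -2.8·1 + -2·-1.

-8.3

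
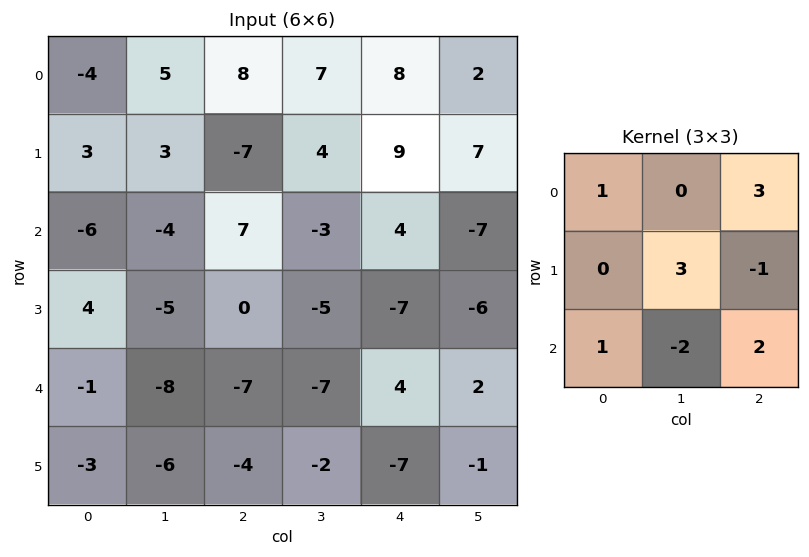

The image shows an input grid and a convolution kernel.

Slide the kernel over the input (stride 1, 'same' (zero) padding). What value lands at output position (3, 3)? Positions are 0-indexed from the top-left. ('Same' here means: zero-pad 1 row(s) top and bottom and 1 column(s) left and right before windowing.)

26

The receptive field on the zero-padded input at this output position is [7 -3 4 / 0 -5 -7 / -7 -7 4]. Elementwise product with the kernel and sum: 7·1 + 4·3 + -5·3 + -7·-1 + -7·1 + -7·-2 + 4·2.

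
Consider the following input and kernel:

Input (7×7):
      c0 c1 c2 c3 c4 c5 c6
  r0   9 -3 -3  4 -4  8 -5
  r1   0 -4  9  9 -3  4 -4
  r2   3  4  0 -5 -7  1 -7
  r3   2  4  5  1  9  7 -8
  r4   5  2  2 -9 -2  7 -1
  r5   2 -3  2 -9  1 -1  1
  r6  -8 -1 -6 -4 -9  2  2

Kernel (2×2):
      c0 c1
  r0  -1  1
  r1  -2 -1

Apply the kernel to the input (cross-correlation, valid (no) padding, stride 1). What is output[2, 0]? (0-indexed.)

-7

The receptive field on the input at this output position is [3 4 / 2 4]. Elementwise product with the kernel and sum: 3·-1 + 4·1 + 2·-2 + 4·-1.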